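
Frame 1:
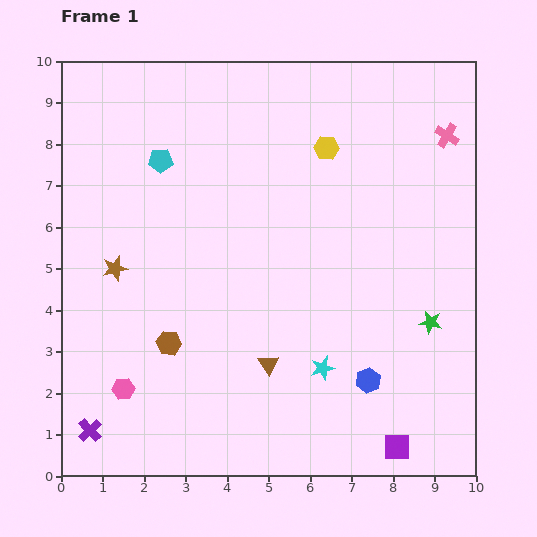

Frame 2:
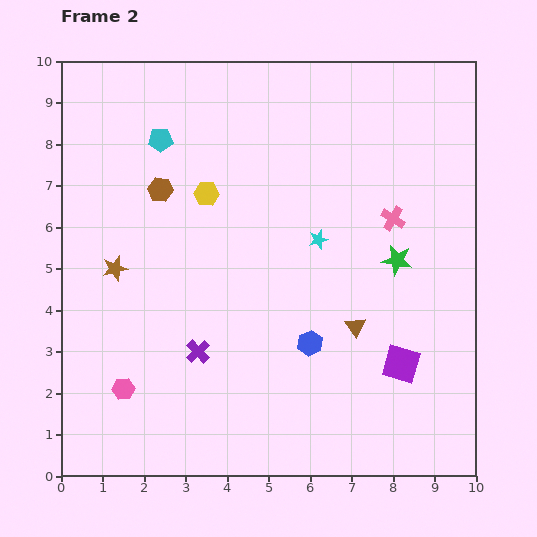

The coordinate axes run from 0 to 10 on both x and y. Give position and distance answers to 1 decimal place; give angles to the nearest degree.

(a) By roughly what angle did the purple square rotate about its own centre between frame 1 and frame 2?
16° clockwise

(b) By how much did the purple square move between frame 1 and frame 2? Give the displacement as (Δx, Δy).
(0.1, 2.0)

The purple square was at (8.1, 0.7) in frame 1 and (8.2, 2.7) in frame 2.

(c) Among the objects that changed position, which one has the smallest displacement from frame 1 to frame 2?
the cyan pentagon

(moved 0.5)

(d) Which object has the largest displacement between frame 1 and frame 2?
the brown hexagon

(moved 3.7; next 3.2)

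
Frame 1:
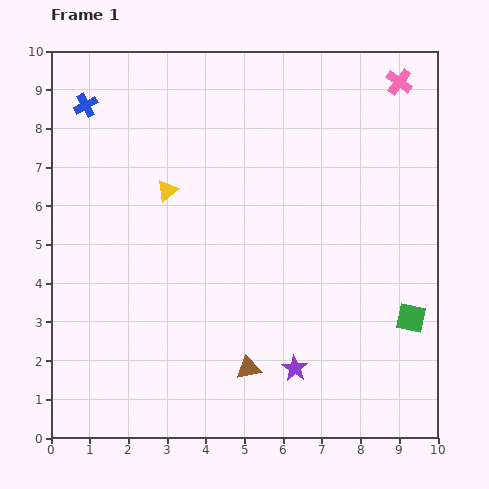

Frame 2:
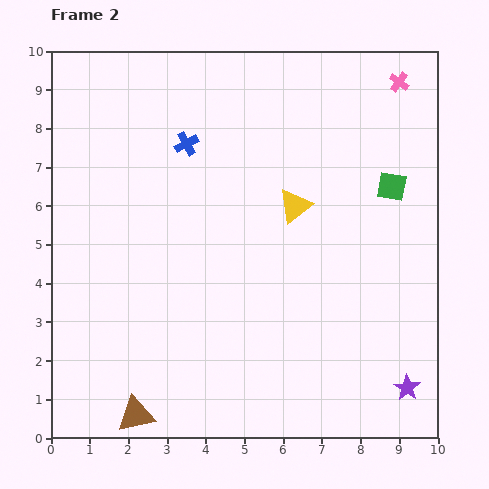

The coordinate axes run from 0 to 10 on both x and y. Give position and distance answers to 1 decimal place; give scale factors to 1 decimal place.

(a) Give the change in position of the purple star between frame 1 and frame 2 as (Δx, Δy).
(2.9, -0.5)

The purple star was at (6.3, 1.8) in frame 1 and (9.2, 1.3) in frame 2.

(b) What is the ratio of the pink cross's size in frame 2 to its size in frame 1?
0.8×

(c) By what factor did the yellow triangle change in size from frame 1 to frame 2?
1.6×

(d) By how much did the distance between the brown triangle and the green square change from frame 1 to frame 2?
+4.5

Distance in frame 1: 4.4. Distance in frame 2: 8.9.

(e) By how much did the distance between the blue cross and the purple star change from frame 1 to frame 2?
-0.2

Distance in frame 1: 8.7. Distance in frame 2: 8.5.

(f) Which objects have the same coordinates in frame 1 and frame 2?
the pink cross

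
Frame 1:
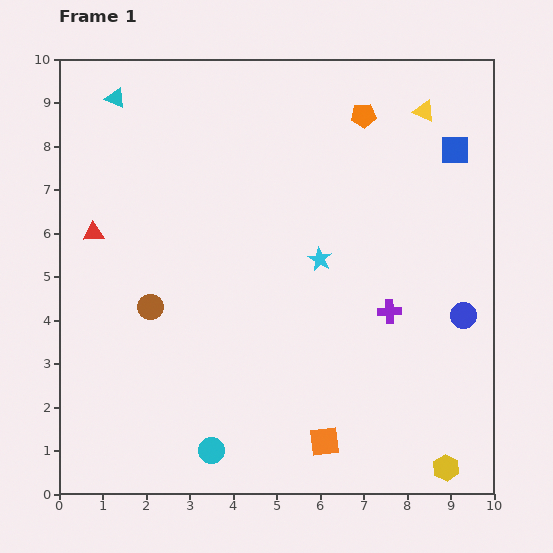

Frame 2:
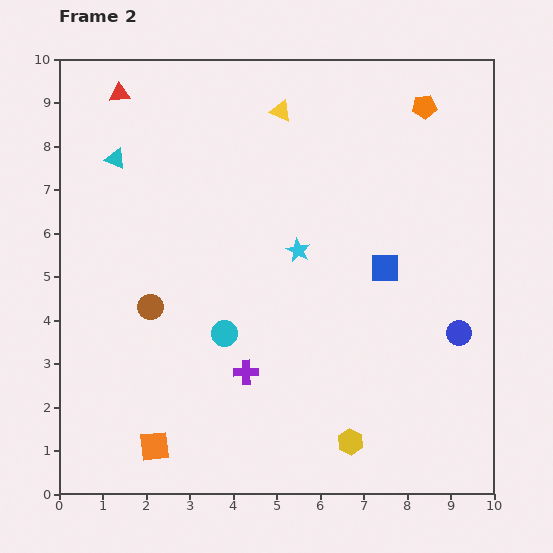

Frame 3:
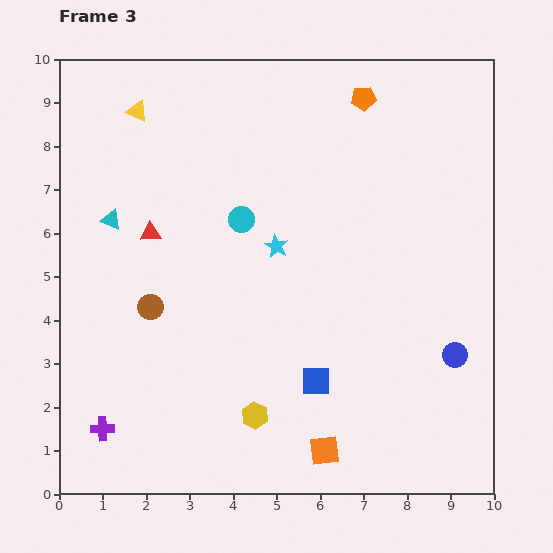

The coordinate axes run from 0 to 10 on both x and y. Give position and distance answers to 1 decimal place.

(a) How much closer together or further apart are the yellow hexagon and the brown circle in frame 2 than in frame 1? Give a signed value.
-2.2

Distance in frame 1: 7.7. Distance in frame 2: 5.5.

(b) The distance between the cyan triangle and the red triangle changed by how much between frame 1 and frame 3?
-2.2

Distance in frame 1: 3.1. Distance in frame 3: 0.9.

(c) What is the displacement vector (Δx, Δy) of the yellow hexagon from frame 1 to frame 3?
(-4.4, 1.2)

The yellow hexagon was at (8.9, 0.6) in frame 1 and (4.5, 1.8) in frame 3.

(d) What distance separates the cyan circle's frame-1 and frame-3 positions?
5.3

The cyan circle moved from (3.5, 1.0) to (4.2, 6.3), a distance of √(0.7² + 5.3²) ≈ 5.3.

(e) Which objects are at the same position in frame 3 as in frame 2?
the brown circle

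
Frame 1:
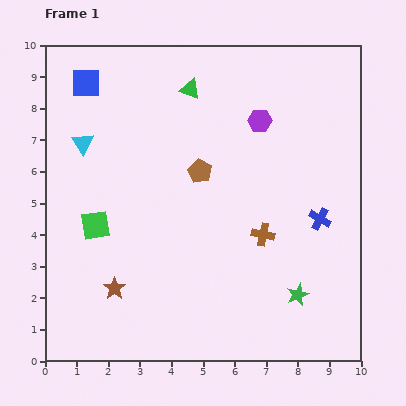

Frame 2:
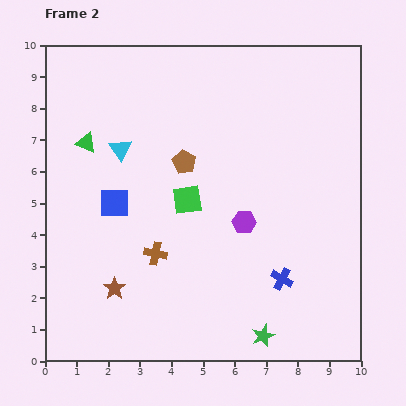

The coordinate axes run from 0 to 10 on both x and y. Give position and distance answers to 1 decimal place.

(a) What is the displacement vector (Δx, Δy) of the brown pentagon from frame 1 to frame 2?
(-0.5, 0.3)

The brown pentagon was at (4.9, 6.0) in frame 1 and (4.4, 6.3) in frame 2.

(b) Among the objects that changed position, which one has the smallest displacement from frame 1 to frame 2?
the brown pentagon

(moved 0.6)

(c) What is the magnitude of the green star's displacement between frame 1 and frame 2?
1.7

The green star moved from (8.0, 2.1) to (6.9, 0.8), a distance of √(1.1² + 1.3²) ≈ 1.7.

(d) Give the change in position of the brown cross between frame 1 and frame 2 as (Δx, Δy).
(-3.4, -0.6)

The brown cross was at (6.9, 4.0) in frame 1 and (3.5, 3.4) in frame 2.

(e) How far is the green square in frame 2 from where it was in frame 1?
3.0

The green square moved from (1.6, 4.3) to (4.5, 5.1), a distance of √(2.9² + 0.8²) ≈ 3.0.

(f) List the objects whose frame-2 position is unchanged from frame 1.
the brown star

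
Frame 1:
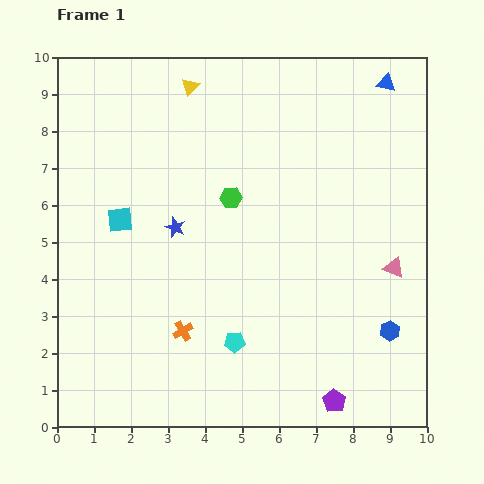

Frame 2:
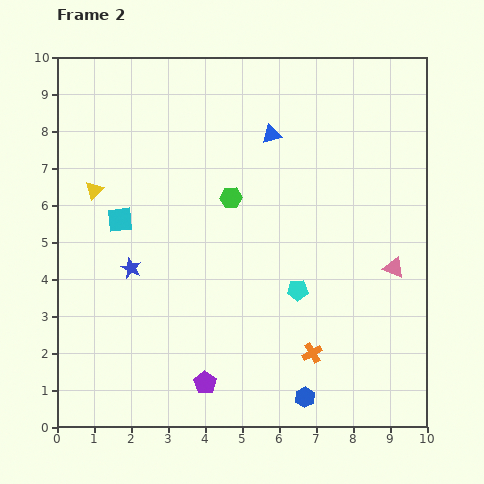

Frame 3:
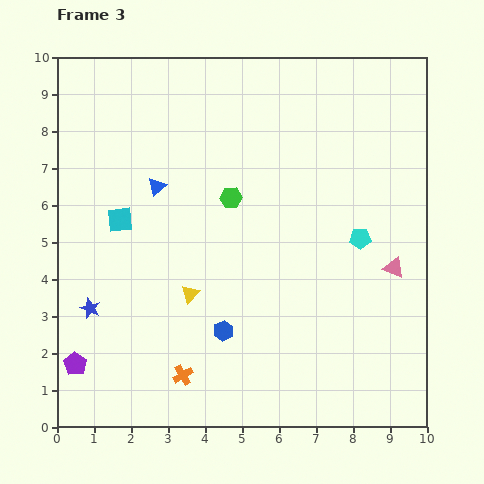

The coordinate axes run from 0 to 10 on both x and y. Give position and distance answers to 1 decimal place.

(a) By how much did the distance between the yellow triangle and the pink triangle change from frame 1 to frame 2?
+1.0

Distance in frame 1: 7.4. Distance in frame 2: 8.4.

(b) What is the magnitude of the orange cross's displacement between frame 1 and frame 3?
1.2

The orange cross moved from (3.4, 2.6) to (3.4, 1.4), a distance of √(0.0² + 1.2²) ≈ 1.2.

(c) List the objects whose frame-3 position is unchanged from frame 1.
the green hexagon, the pink triangle, the cyan square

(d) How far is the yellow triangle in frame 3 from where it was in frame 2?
3.8

The yellow triangle moved from (1.0, 6.4) to (3.6, 3.6), a distance of √(2.6² + 2.8²) ≈ 3.8.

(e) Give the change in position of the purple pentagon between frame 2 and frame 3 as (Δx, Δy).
(-3.5, 0.5)

The purple pentagon was at (4.0, 1.2) in frame 2 and (0.5, 1.7) in frame 3.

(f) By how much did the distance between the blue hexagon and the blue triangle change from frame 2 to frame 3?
-2.9

Distance in frame 2: 7.2. Distance in frame 3: 4.3.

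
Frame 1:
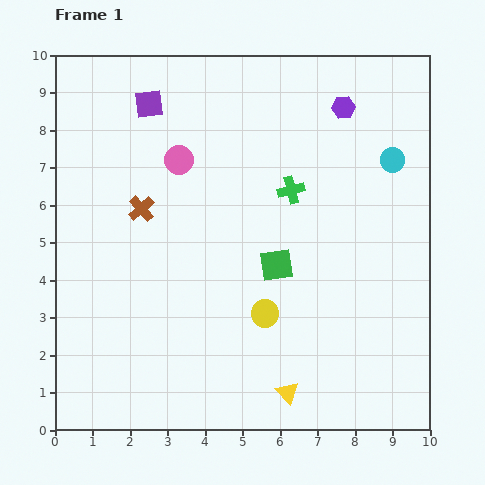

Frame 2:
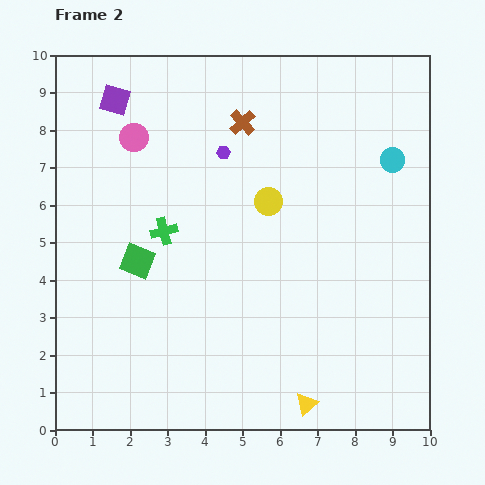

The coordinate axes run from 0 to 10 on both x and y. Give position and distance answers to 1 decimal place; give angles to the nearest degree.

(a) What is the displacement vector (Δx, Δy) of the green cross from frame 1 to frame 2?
(-3.4, -1.1)

The green cross was at (6.3, 6.4) in frame 1 and (2.9, 5.3) in frame 2.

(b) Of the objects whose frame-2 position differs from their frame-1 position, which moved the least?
the yellow triangle

(moved 0.6)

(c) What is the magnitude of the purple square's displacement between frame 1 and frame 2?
0.9

The purple square moved from (2.5, 8.7) to (1.6, 8.8), a distance of √(0.9² + 0.1²) ≈ 0.9.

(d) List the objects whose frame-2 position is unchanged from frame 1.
the cyan circle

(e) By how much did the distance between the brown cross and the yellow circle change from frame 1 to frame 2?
-2.1

Distance in frame 1: 4.3. Distance in frame 2: 2.2.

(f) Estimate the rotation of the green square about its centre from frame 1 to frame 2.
31° clockwise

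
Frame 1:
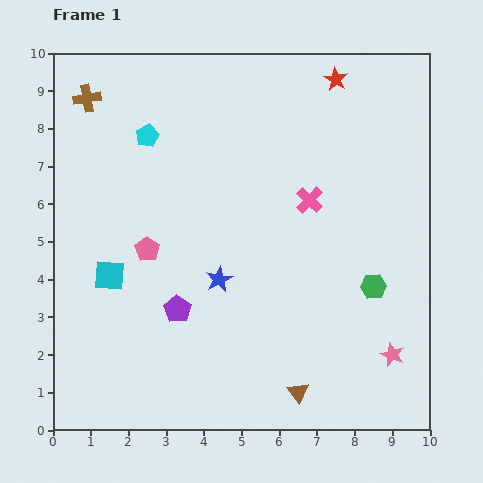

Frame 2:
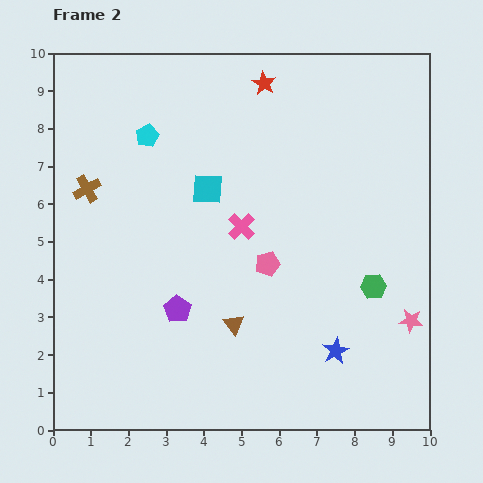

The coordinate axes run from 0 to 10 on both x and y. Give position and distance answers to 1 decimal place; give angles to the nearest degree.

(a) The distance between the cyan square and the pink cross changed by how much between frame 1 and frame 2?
-4.4

Distance in frame 1: 5.7. Distance in frame 2: 1.3.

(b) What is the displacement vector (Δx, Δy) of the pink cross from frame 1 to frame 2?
(-1.8, -0.7)

The pink cross was at (6.8, 6.1) in frame 1 and (5.0, 5.4) in frame 2.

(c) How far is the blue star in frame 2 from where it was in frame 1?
3.6

The blue star moved from (4.4, 4.0) to (7.5, 2.1), a distance of √(3.1² + 1.9²) ≈ 3.6.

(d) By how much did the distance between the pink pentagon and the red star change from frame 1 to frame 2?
-1.9

Distance in frame 1: 6.7. Distance in frame 2: 4.8.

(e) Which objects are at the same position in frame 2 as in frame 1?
the purple pentagon, the cyan pentagon, the green hexagon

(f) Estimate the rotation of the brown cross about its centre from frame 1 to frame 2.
20° counter-clockwise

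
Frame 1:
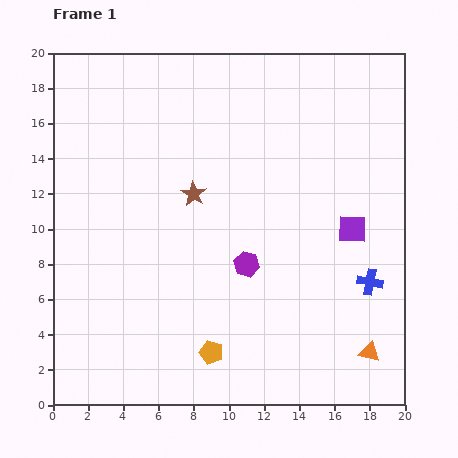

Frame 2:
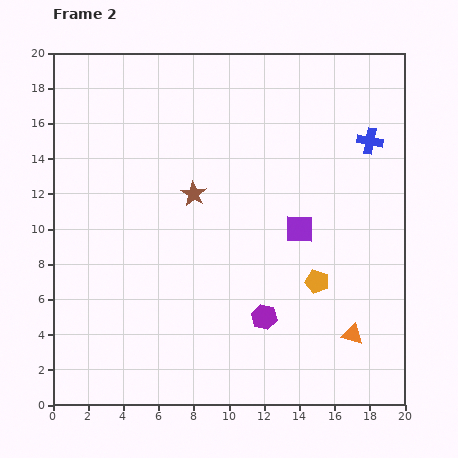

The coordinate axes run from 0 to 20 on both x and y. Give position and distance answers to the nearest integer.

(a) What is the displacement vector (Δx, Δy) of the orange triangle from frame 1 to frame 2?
(-1, 1)

The orange triangle was at (18, 3) in frame 1 and (17, 4) in frame 2.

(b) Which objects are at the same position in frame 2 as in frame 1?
the brown star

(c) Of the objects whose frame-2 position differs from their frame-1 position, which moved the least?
the orange triangle

(moved 1)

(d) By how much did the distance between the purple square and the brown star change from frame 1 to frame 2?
-3

Distance in frame 1: 9. Distance in frame 2: 6.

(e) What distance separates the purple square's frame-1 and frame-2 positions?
3

The purple square moved from (17, 10) to (14, 10), a distance of √(3² + 0²) ≈ 3.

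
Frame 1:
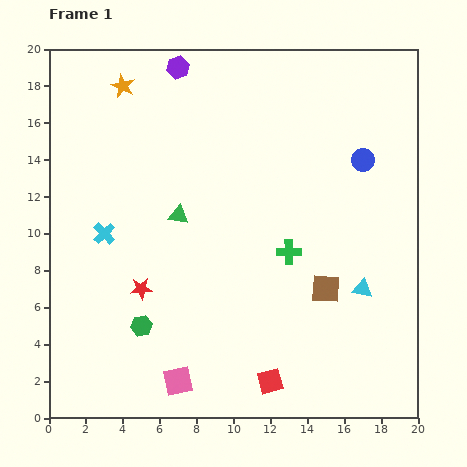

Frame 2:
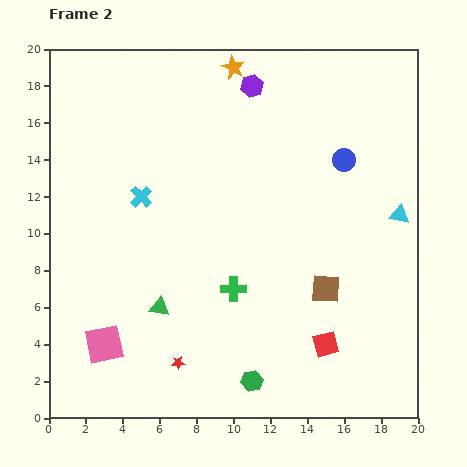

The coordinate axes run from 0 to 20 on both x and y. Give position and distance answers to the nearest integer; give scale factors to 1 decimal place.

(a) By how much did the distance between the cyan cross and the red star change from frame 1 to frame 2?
+5

Distance in frame 1: 4. Distance in frame 2: 9.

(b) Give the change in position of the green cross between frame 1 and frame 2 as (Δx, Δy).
(-3, -2)

The green cross was at (13, 9) in frame 1 and (10, 7) in frame 2.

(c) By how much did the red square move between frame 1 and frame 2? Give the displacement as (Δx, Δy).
(3, 2)

The red square was at (12, 2) in frame 1 and (15, 4) in frame 2.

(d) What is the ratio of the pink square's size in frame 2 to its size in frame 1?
1.3×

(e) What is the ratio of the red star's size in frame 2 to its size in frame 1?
0.6×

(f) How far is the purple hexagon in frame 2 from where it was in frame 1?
4

The purple hexagon moved from (7, 19) to (11, 18), a distance of √(4² + 1²) ≈ 4.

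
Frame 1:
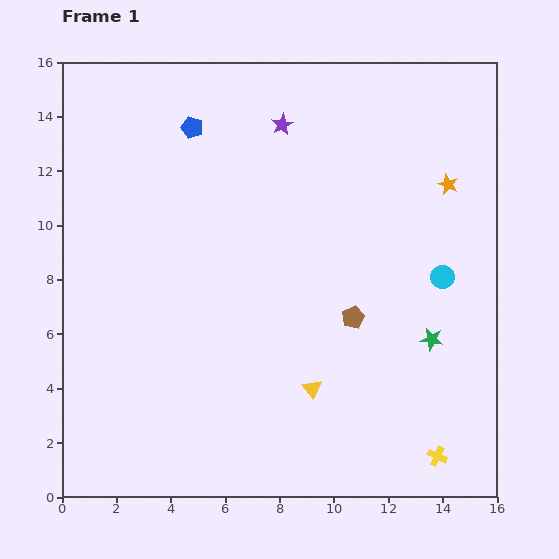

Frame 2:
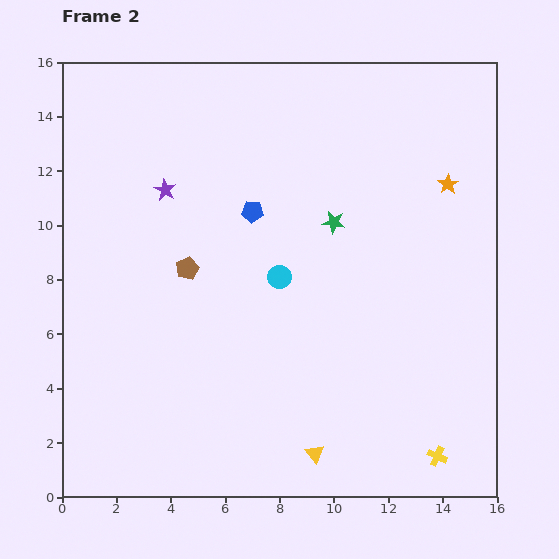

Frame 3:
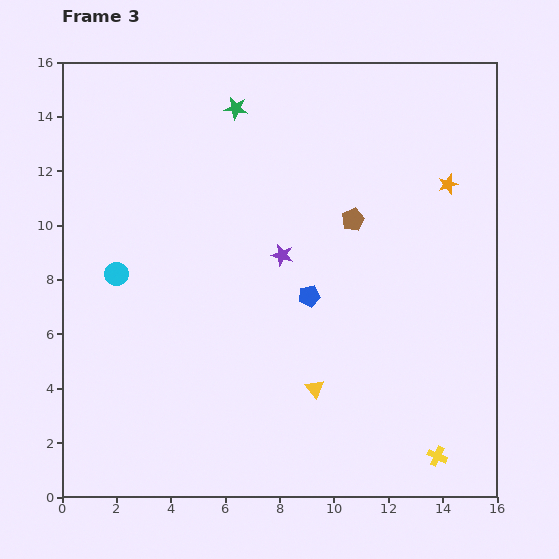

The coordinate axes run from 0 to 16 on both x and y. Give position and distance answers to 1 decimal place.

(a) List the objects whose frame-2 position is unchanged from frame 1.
the orange star, the yellow cross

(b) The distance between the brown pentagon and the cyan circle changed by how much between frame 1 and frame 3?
+5.3

Distance in frame 1: 3.6. Distance in frame 3: 8.9.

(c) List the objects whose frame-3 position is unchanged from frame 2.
the orange star, the yellow cross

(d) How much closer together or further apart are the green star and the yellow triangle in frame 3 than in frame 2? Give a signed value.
+2.2

Distance in frame 2: 8.5. Distance in frame 3: 10.7.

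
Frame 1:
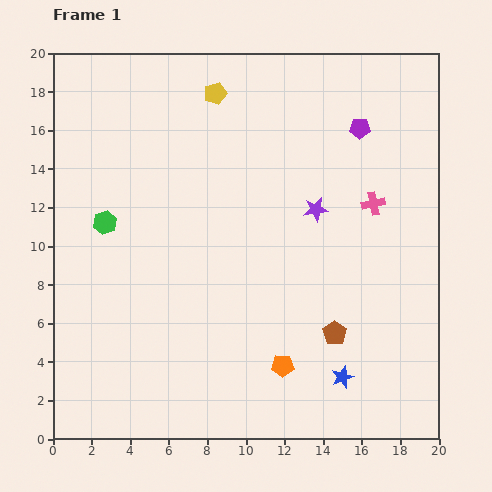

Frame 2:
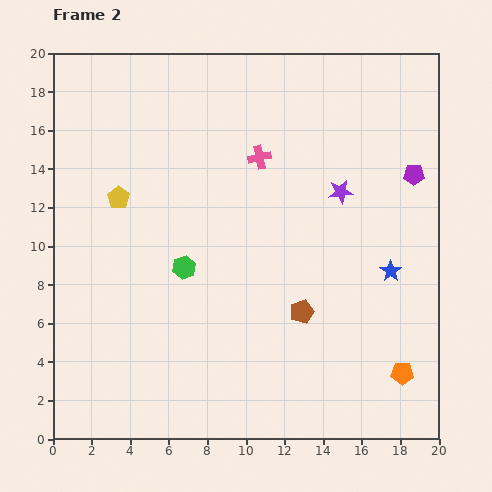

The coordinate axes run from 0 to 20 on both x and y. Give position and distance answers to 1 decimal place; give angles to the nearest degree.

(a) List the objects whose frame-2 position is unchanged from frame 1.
none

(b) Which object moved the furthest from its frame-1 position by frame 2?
the yellow pentagon

(moved 7.4; next 6.4)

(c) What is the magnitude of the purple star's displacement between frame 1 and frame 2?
1.6

The purple star moved from (13.6, 11.9) to (14.9, 12.8), a distance of √(1.3² + 0.9²) ≈ 1.6.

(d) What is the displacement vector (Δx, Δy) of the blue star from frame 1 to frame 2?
(2.5, 5.5)

The blue star was at (15.0, 3.2) in frame 1 and (17.5, 8.7) in frame 2.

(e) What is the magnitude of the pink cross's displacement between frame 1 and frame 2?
6.4

The pink cross moved from (16.6, 12.2) to (10.7, 14.6), a distance of √(5.9² + 2.4²) ≈ 6.4.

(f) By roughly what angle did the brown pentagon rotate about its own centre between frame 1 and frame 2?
17° clockwise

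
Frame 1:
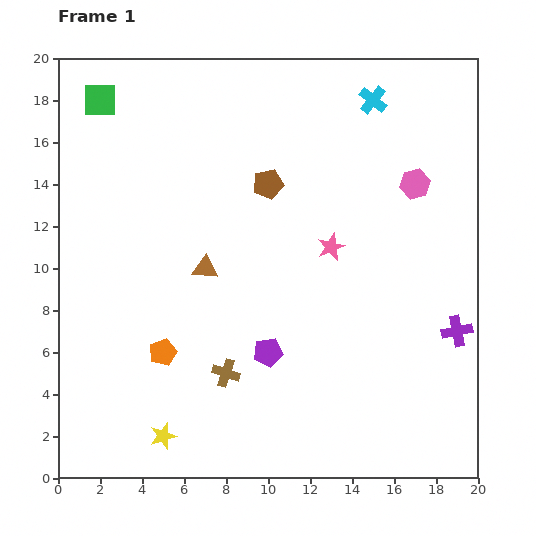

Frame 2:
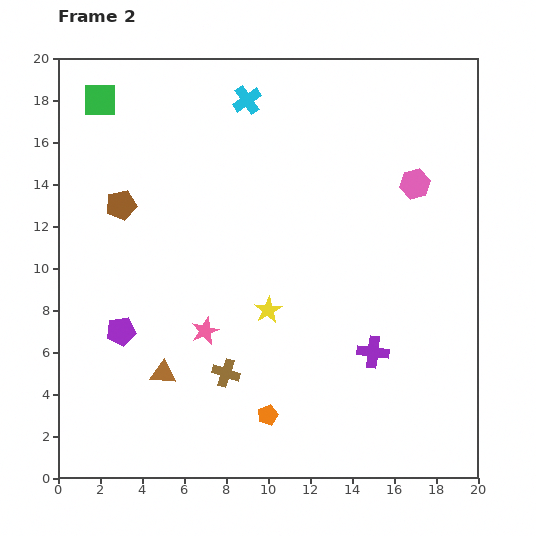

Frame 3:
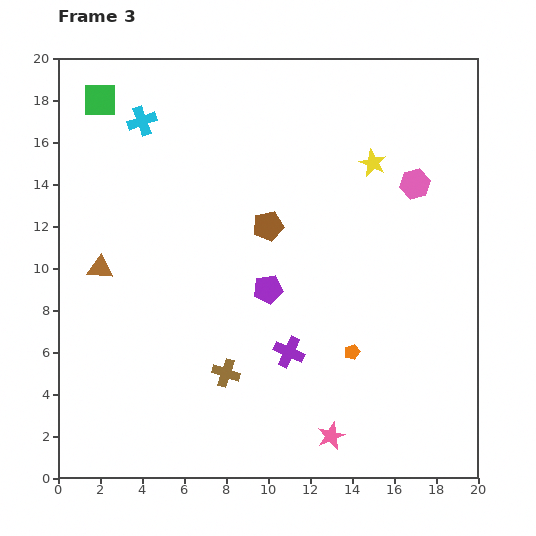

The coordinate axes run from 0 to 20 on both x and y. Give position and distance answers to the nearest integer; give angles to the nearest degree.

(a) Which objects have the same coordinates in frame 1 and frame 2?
the brown cross, the green square, the pink hexagon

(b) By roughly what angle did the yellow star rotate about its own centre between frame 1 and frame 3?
30° counter-clockwise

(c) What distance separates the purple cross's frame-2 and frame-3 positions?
4

The purple cross moved from (15, 6) to (11, 6), a distance of √(4² + 0²) ≈ 4.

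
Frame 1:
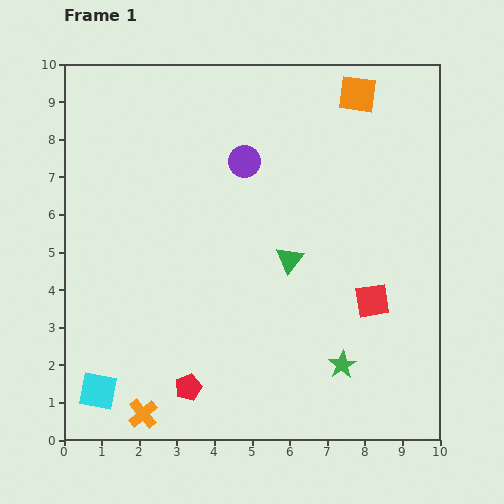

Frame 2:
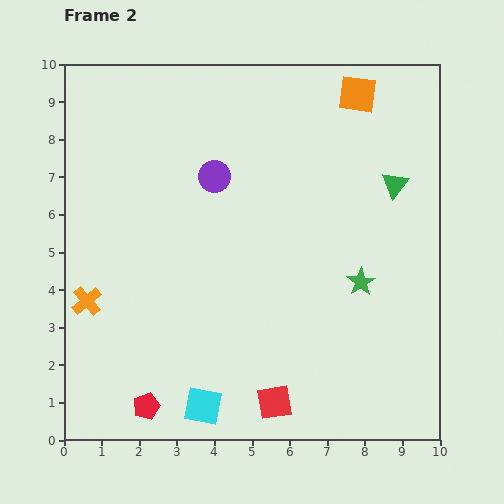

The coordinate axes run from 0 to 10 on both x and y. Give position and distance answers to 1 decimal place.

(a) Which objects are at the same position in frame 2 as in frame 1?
the orange square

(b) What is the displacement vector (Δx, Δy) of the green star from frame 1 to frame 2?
(0.5, 2.2)

The green star was at (7.4, 2.0) in frame 1 and (7.9, 4.2) in frame 2.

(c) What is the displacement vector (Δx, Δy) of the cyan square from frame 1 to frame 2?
(2.8, -0.4)

The cyan square was at (0.9, 1.3) in frame 1 and (3.7, 0.9) in frame 2.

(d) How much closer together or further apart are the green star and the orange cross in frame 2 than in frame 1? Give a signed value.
+1.8

Distance in frame 1: 5.5. Distance in frame 2: 7.3.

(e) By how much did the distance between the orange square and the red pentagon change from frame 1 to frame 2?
+1.0

Distance in frame 1: 9.0. Distance in frame 2: 10.0.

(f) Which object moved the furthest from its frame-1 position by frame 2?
the red square

(moved 3.7; next 3.4)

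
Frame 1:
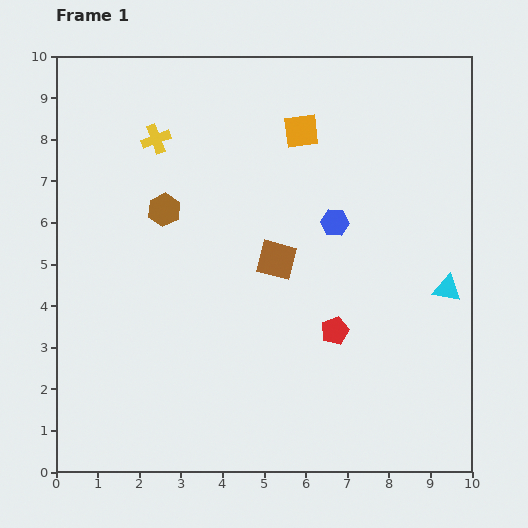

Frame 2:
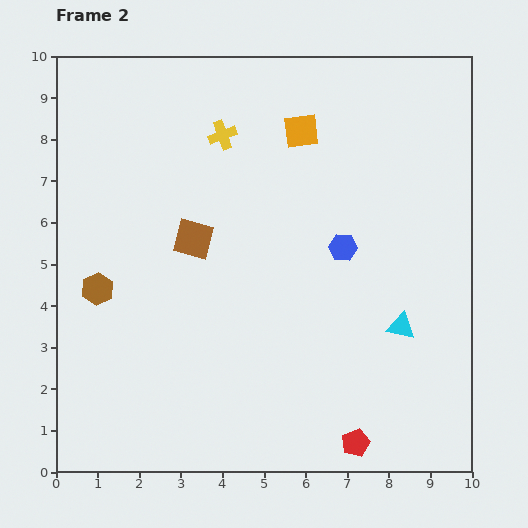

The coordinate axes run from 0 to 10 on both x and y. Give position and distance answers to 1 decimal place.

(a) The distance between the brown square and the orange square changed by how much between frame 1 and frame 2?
+0.5

Distance in frame 1: 3.2. Distance in frame 2: 3.7.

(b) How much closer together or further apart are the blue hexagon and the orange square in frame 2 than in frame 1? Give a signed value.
+0.7

Distance in frame 1: 2.3. Distance in frame 2: 3.0.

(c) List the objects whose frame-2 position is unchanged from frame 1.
the orange square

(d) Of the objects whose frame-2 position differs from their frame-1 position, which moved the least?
the blue hexagon

(moved 0.6)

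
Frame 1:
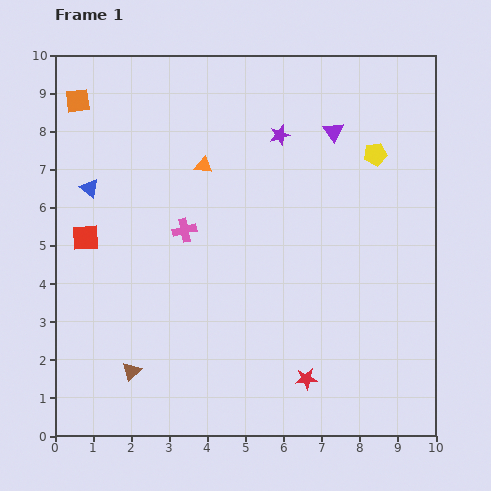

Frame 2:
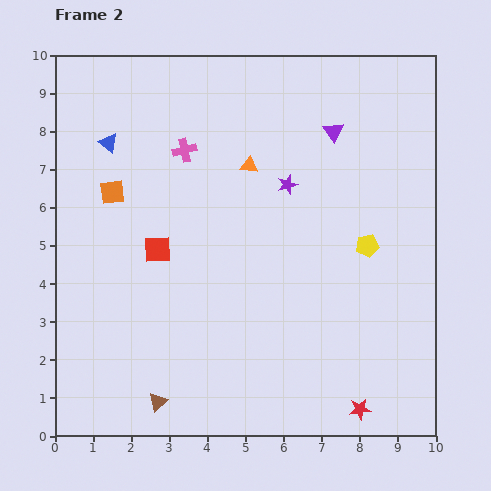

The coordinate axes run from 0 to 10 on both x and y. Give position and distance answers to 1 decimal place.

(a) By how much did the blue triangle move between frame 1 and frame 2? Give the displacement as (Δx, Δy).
(0.5, 1.2)

The blue triangle was at (0.9, 6.5) in frame 1 and (1.4, 7.7) in frame 2.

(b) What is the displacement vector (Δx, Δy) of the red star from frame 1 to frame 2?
(1.4, -0.8)

The red star was at (6.6, 1.5) in frame 1 and (8.0, 0.7) in frame 2.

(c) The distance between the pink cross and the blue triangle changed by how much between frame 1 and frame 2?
-0.7

Distance in frame 1: 2.7. Distance in frame 2: 2.0.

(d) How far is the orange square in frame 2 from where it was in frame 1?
2.6

The orange square moved from (0.6, 8.8) to (1.5, 6.4), a distance of √(0.9² + 2.4²) ≈ 2.6.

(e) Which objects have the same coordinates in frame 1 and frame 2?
the purple triangle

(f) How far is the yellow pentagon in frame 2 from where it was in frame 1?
2.4

The yellow pentagon moved from (8.4, 7.4) to (8.2, 5.0), a distance of √(0.2² + 2.4²) ≈ 2.4.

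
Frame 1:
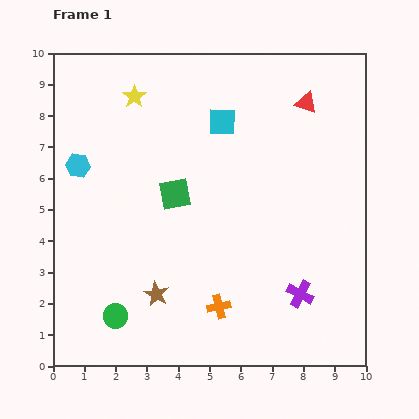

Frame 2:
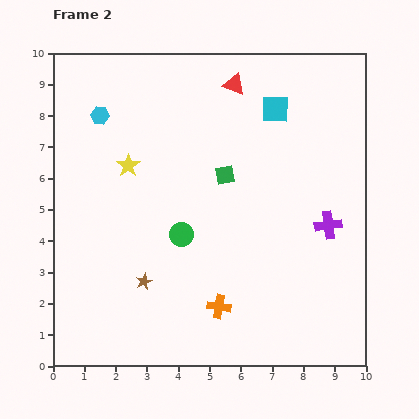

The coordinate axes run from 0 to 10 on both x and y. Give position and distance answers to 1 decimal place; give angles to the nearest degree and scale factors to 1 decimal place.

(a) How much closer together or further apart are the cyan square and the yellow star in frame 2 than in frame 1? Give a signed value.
+2.1

Distance in frame 1: 2.9. Distance in frame 2: 5.0.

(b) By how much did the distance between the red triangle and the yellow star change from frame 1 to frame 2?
-1.2

Distance in frame 1: 5.5. Distance in frame 2: 4.3.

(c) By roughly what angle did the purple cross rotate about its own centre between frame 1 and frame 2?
35° counter-clockwise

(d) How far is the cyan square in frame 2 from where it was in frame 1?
1.7

The cyan square moved from (5.4, 7.8) to (7.1, 8.2), a distance of √(1.7² + 0.4²) ≈ 1.7.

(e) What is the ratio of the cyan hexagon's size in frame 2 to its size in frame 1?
0.8×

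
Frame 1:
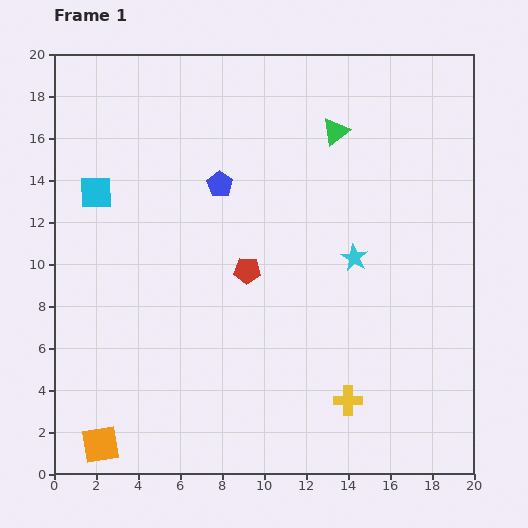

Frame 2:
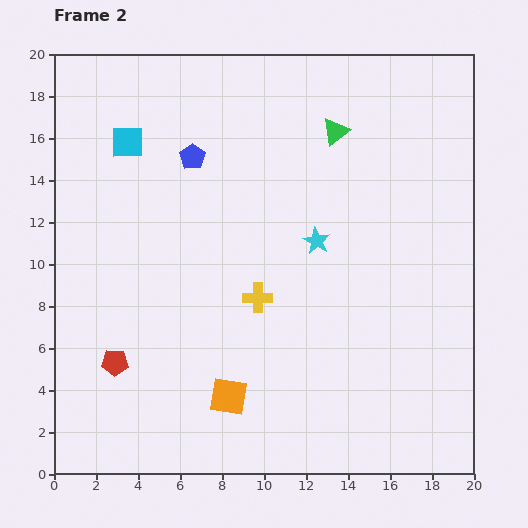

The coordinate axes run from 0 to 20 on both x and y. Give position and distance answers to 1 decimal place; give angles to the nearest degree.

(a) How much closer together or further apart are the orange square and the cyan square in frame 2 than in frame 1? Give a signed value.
+1.0

Distance in frame 1: 12.0. Distance in frame 2: 13.0.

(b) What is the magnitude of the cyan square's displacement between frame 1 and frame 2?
2.8

The cyan square moved from (2.0, 13.4) to (3.5, 15.8), a distance of √(1.5² + 2.4²) ≈ 2.8.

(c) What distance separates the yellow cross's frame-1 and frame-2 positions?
6.5

The yellow cross moved from (14.0, 3.5) to (9.7, 8.4), a distance of √(4.3² + 4.9²) ≈ 6.5.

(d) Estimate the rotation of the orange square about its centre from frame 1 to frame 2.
17° clockwise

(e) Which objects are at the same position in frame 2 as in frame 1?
the green triangle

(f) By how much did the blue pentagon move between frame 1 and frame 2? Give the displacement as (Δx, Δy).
(-1.3, 1.3)

The blue pentagon was at (7.9, 13.8) in frame 1 and (6.6, 15.1) in frame 2.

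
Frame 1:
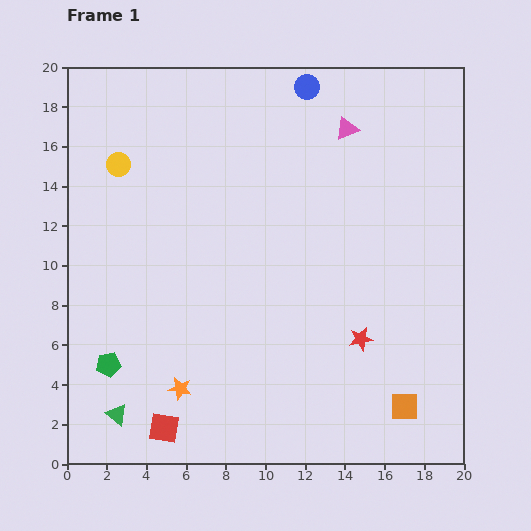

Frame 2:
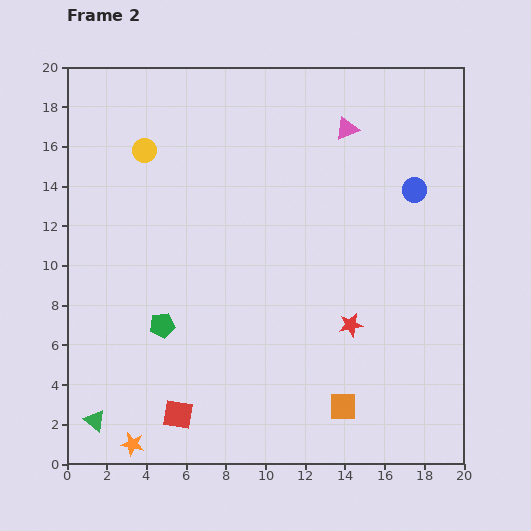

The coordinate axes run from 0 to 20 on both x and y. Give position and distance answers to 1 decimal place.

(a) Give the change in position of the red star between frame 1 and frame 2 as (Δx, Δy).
(-0.5, 0.7)

The red star was at (14.8, 6.3) in frame 1 and (14.3, 7.0) in frame 2.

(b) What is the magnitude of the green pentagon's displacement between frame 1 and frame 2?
3.4

The green pentagon moved from (2.1, 5.0) to (4.8, 7.0), a distance of √(2.7² + 2.0²) ≈ 3.4.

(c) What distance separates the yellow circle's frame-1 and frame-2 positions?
1.5

The yellow circle moved from (2.6, 15.1) to (3.9, 15.8), a distance of √(1.3² + 0.7²) ≈ 1.5.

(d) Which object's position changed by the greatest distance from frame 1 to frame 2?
the blue circle

(moved 7.5; next 3.7)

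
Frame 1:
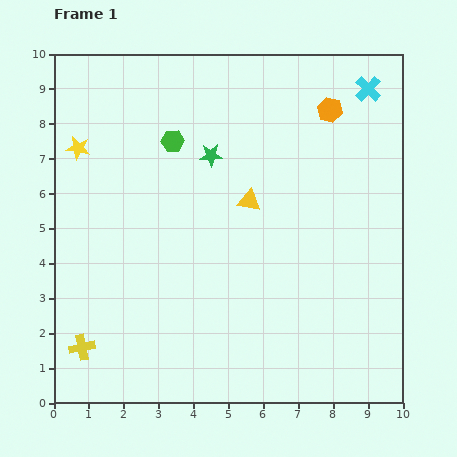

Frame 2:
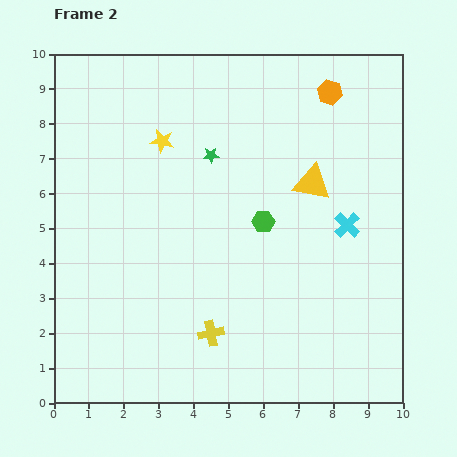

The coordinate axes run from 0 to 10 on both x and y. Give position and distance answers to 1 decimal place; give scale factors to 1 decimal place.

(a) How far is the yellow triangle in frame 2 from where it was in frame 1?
1.9

The yellow triangle moved from (5.6, 5.8) to (7.4, 6.3), a distance of √(1.8² + 0.5²) ≈ 1.9.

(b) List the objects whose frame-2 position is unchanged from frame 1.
the green star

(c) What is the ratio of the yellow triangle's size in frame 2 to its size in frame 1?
1.6×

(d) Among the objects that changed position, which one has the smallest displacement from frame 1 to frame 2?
the orange hexagon

(moved 0.5)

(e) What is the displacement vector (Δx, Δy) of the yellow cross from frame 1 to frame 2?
(3.7, 0.4)

The yellow cross was at (0.8, 1.6) in frame 1 and (4.5, 2.0) in frame 2.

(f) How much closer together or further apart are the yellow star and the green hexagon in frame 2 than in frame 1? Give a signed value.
+1.0

Distance in frame 1: 2.7. Distance in frame 2: 3.7.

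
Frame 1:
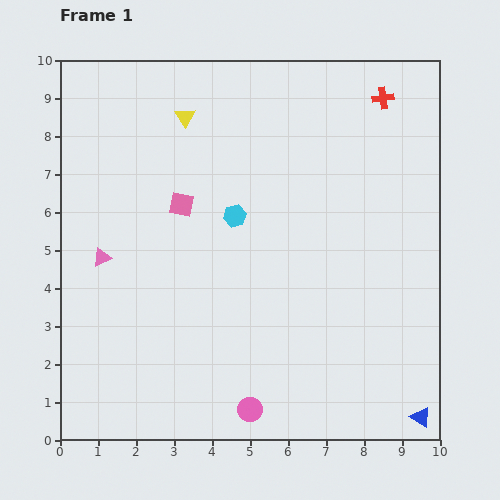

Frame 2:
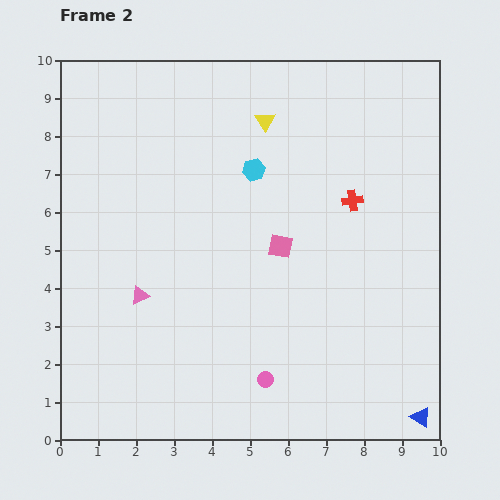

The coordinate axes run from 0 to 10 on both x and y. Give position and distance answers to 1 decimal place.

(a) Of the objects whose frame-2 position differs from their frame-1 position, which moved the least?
the pink circle

(moved 0.9)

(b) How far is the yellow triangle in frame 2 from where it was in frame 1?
2.1

The yellow triangle moved from (3.3, 8.5) to (5.4, 8.4), a distance of √(2.1² + 0.1²) ≈ 2.1.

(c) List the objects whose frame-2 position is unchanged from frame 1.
the blue triangle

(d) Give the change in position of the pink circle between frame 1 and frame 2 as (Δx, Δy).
(0.4, 0.8)

The pink circle was at (5.0, 0.8) in frame 1 and (5.4, 1.6) in frame 2.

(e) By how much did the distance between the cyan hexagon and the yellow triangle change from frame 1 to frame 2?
-1.6

Distance in frame 1: 2.9. Distance in frame 2: 1.3.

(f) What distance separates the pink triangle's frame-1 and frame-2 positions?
1.4

The pink triangle moved from (1.1, 4.8) to (2.1, 3.8), a distance of √(1.0² + 1.0²) ≈ 1.4.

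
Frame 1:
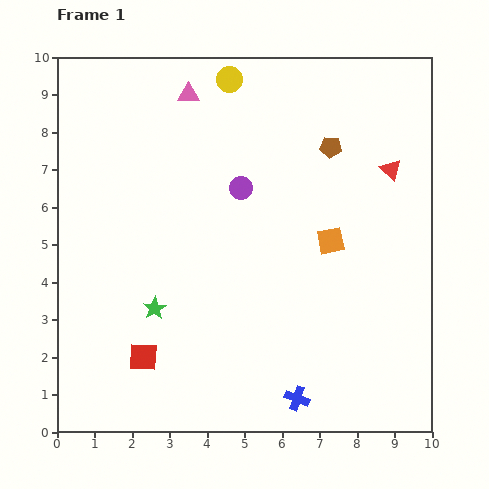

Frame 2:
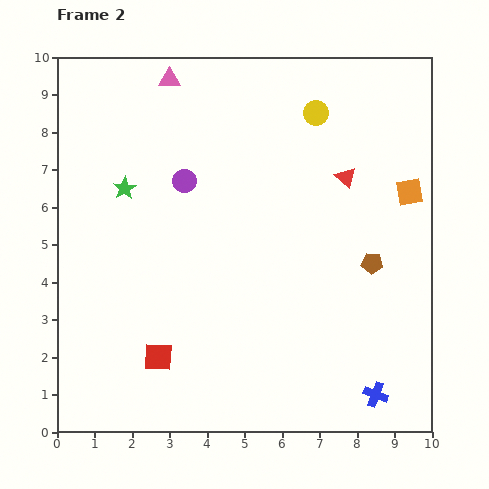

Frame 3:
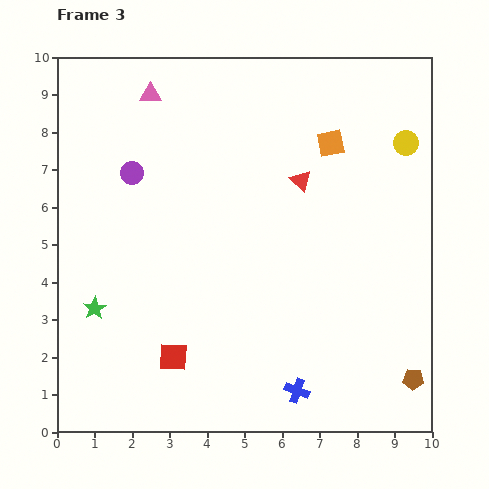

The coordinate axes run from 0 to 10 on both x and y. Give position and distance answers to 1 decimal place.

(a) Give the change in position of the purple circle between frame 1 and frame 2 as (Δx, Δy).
(-1.5, 0.2)

The purple circle was at (4.9, 6.5) in frame 1 and (3.4, 6.7) in frame 2.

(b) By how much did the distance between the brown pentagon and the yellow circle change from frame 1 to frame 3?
+3.1

Distance in frame 1: 3.2. Distance in frame 3: 6.3.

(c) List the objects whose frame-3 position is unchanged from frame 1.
none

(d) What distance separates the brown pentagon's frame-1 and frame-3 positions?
6.6

The brown pentagon moved from (7.3, 7.6) to (9.5, 1.4), a distance of √(2.2² + 6.2²) ≈ 6.6.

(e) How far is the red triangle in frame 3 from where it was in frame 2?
1.2

The red triangle moved from (7.7, 6.8) to (6.5, 6.7), a distance of √(1.2² + 0.1²) ≈ 1.2.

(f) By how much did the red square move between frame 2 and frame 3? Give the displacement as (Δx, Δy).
(0.4, 0.0)

The red square was at (2.7, 2.0) in frame 2 and (3.1, 2.0) in frame 3.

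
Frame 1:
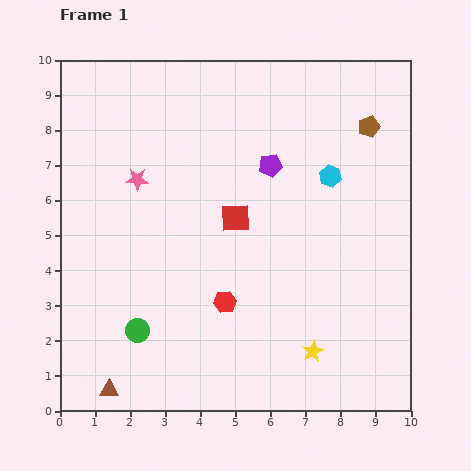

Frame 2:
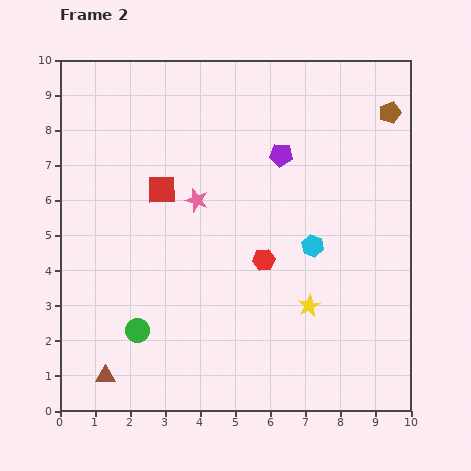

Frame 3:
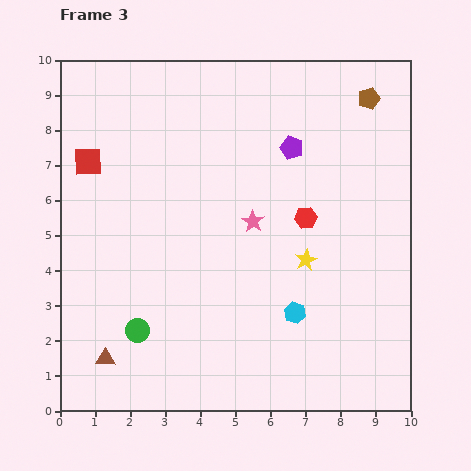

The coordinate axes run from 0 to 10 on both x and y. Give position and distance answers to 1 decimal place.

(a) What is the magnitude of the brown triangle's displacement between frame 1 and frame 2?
0.4

The brown triangle moved from (1.4, 0.6) to (1.3, 1.0), a distance of √(0.1² + 0.4²) ≈ 0.4.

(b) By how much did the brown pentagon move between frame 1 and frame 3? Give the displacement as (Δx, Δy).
(0.0, 0.8)

The brown pentagon was at (8.8, 8.1) in frame 1 and (8.8, 8.9) in frame 3.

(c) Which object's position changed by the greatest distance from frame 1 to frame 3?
the red square

(moved 4.5; next 4.0)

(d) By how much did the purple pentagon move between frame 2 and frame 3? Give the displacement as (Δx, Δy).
(0.3, 0.2)

The purple pentagon was at (6.3, 7.3) in frame 2 and (6.6, 7.5) in frame 3.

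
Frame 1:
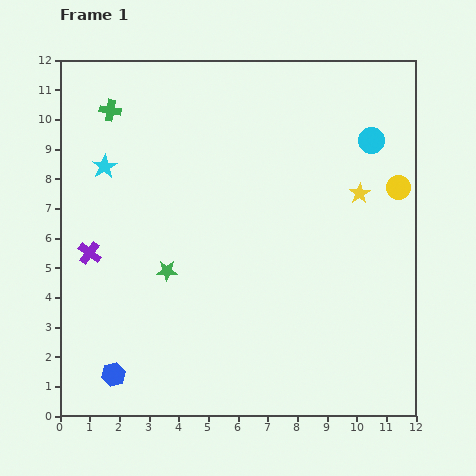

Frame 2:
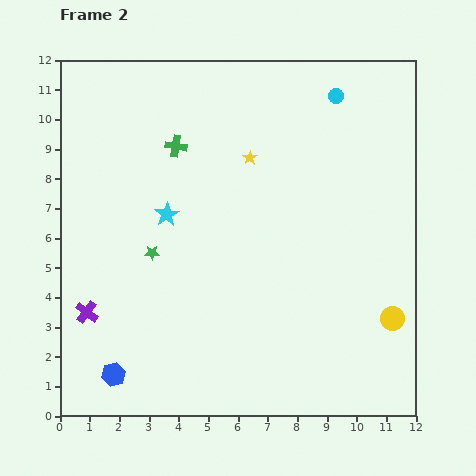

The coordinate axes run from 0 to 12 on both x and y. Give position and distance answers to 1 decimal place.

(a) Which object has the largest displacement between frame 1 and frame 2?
the yellow circle

(moved 4.4; next 3.9)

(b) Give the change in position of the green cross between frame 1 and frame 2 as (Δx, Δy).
(2.2, -1.2)

The green cross was at (1.7, 10.3) in frame 1 and (3.9, 9.1) in frame 2.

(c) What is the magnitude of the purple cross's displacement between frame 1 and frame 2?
2.0

The purple cross moved from (1.0, 5.5) to (0.9, 3.5), a distance of √(0.1² + 2.0²) ≈ 2.0.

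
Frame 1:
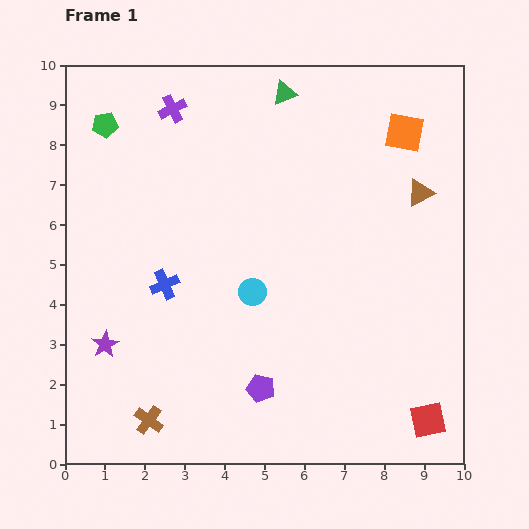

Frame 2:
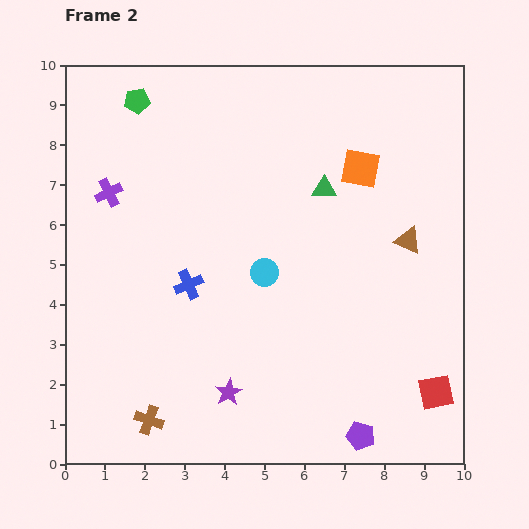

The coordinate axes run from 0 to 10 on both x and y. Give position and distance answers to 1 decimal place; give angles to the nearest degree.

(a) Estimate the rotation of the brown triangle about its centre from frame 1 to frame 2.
50° clockwise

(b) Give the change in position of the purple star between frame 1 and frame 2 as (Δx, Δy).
(3.1, -1.2)

The purple star was at (1.0, 3.0) in frame 1 and (4.1, 1.8) in frame 2.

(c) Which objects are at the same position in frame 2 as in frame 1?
the brown cross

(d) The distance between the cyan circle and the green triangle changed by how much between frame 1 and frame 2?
-2.5

Distance in frame 1: 5.1. Distance in frame 2: 2.6.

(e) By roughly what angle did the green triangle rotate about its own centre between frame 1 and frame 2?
22° clockwise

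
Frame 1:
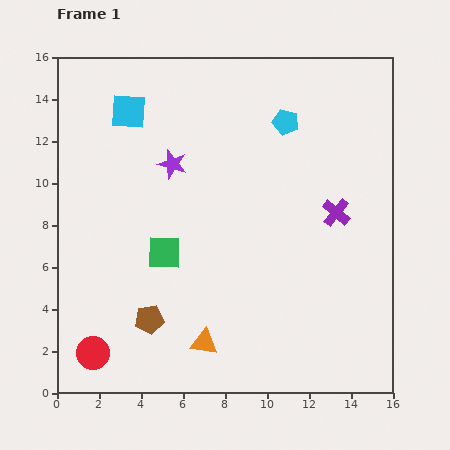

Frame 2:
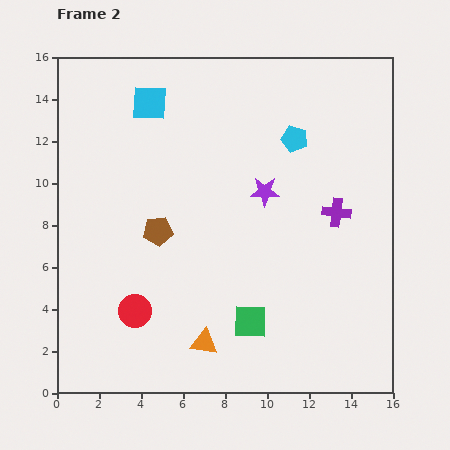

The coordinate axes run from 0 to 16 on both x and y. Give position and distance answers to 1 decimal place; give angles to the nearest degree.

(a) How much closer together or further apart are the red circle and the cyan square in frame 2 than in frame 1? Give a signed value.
-1.7

Distance in frame 1: 11.6. Distance in frame 2: 9.9.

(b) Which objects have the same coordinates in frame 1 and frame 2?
the purple cross, the orange triangle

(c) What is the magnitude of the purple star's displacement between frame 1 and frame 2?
4.6

The purple star moved from (5.5, 10.9) to (9.9, 9.6), a distance of √(4.4² + 1.3²) ≈ 4.6.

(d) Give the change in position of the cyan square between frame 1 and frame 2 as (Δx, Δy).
(1.0, 0.4)

The cyan square was at (3.4, 13.4) in frame 1 and (4.4, 13.8) in frame 2.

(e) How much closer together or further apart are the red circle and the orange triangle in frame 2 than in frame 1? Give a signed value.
-1.7

Distance in frame 1: 5.3. Distance in frame 2: 3.6.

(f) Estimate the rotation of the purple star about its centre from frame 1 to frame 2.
16° counter-clockwise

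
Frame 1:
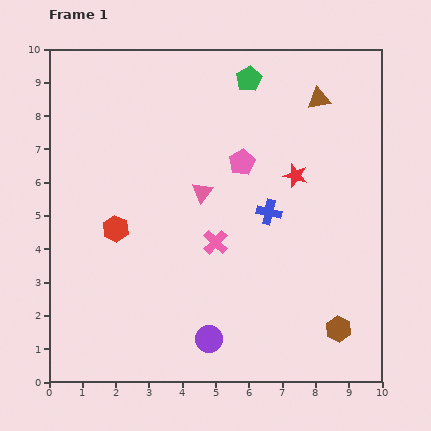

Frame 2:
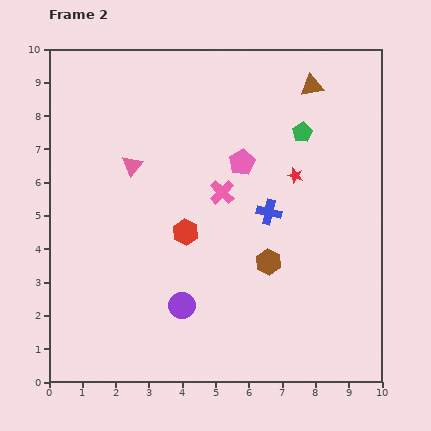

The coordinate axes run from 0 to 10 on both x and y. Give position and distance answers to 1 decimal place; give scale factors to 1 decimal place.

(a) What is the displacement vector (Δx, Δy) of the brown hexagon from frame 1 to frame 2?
(-2.1, 2.0)

The brown hexagon was at (8.7, 1.6) in frame 1 and (6.6, 3.6) in frame 2.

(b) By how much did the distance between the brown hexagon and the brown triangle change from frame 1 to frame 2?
-1.4

Distance in frame 1: 6.9. Distance in frame 2: 5.5.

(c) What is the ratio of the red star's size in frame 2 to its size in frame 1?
0.6×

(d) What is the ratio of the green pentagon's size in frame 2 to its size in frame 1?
0.8×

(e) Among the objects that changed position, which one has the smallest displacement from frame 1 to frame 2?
the brown triangle

(moved 0.4)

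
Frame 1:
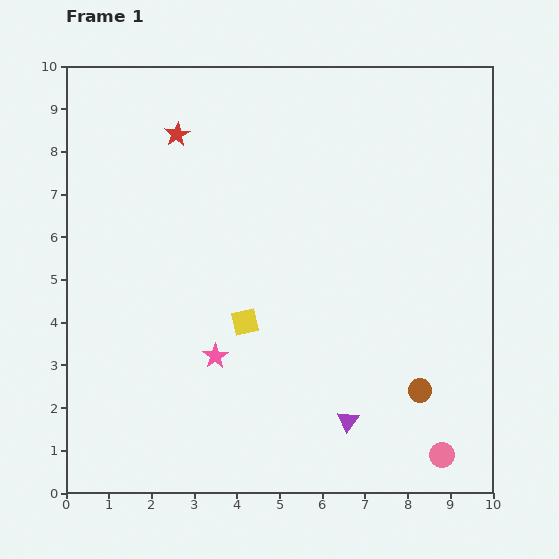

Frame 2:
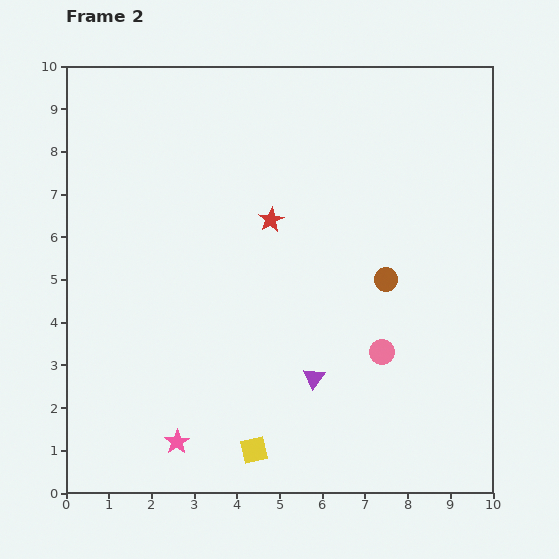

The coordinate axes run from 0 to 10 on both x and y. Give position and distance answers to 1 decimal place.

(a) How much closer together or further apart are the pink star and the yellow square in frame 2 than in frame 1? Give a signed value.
+0.7

Distance in frame 1: 1.1. Distance in frame 2: 1.8.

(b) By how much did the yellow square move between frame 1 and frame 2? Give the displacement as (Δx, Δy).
(0.2, -3.0)

The yellow square was at (4.2, 4.0) in frame 1 and (4.4, 1.0) in frame 2.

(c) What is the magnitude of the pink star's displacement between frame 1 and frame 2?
2.2

The pink star moved from (3.5, 3.2) to (2.6, 1.2), a distance of √(0.9² + 2.0²) ≈ 2.2.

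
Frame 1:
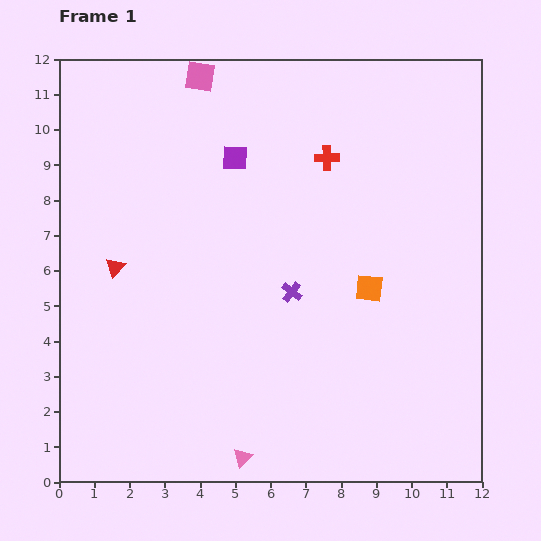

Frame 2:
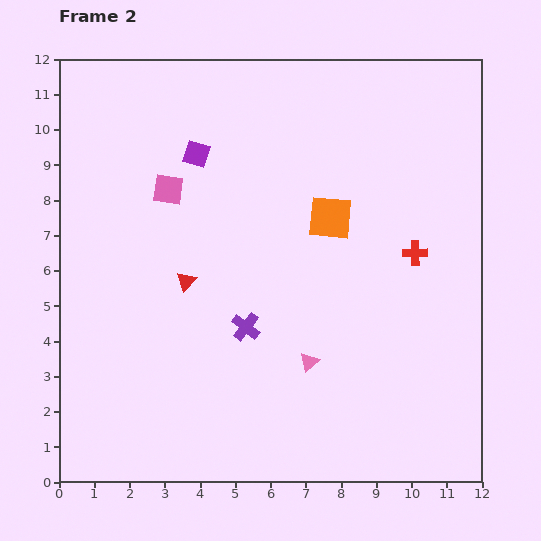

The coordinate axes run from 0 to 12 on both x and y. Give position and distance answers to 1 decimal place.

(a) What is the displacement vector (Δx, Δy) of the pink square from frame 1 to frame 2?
(-0.9, -3.2)

The pink square was at (4.0, 11.5) in frame 1 and (3.1, 8.3) in frame 2.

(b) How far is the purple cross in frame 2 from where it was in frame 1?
1.6

The purple cross moved from (6.6, 5.4) to (5.3, 4.4), a distance of √(1.3² + 1.0²) ≈ 1.6.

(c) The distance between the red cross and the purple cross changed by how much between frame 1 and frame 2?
+1.3

Distance in frame 1: 3.9. Distance in frame 2: 5.2.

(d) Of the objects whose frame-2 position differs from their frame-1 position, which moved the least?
the purple square

(moved 1.1)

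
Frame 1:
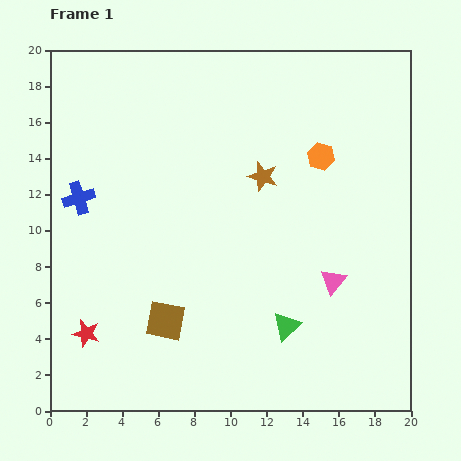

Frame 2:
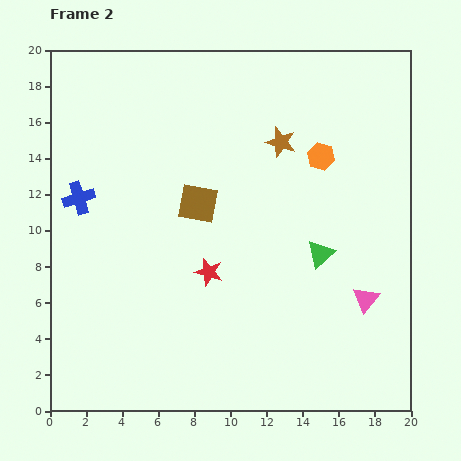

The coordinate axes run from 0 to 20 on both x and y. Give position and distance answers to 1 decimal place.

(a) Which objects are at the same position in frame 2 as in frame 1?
the orange hexagon, the blue cross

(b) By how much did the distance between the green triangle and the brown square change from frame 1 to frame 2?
+0.7

Distance in frame 1: 6.7. Distance in frame 2: 7.4.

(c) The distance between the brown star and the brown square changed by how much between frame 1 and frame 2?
-4.0

Distance in frame 1: 9.7. Distance in frame 2: 5.7.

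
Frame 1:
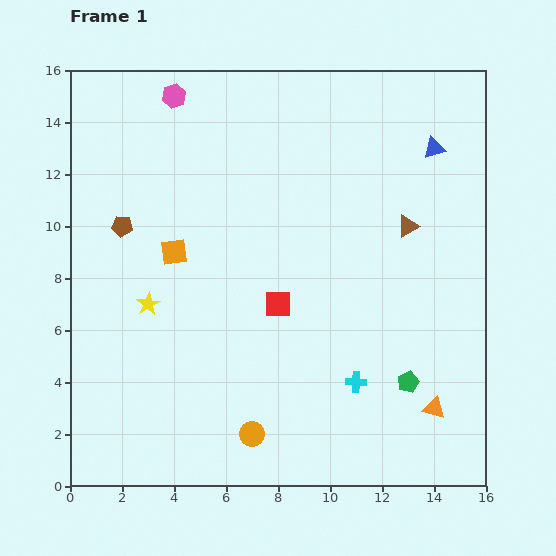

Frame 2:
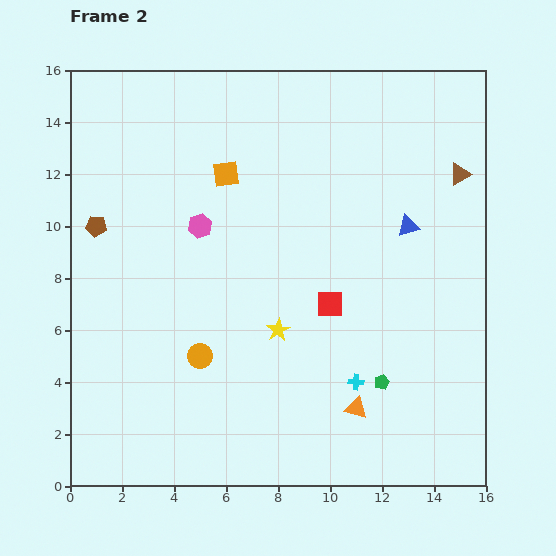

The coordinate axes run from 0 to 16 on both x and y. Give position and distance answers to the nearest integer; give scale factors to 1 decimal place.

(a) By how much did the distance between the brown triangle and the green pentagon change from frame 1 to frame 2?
+3

Distance in frame 1: 6. Distance in frame 2: 9.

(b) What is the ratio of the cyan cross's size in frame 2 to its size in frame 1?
0.8×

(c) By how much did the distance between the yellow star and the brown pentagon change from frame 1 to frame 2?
+5

Distance in frame 1: 3. Distance in frame 2: 8.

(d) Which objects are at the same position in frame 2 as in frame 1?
the cyan cross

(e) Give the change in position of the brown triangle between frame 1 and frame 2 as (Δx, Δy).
(2, 2)

The brown triangle was at (13, 10) in frame 1 and (15, 12) in frame 2.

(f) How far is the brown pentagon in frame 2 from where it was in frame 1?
1

The brown pentagon moved from (2, 10) to (1, 10), a distance of √(1² + 0²) ≈ 1.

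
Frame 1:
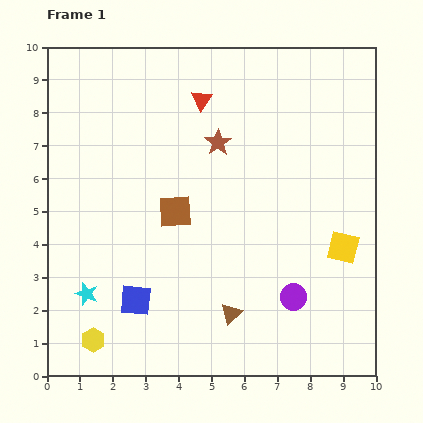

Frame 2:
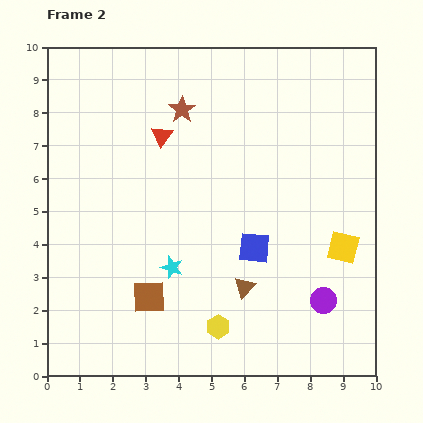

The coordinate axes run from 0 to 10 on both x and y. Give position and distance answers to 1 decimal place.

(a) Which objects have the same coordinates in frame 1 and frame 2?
the yellow square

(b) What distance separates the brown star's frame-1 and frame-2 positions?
1.5

The brown star moved from (5.2, 7.1) to (4.1, 8.1), a distance of √(1.1² + 1.0²) ≈ 1.5.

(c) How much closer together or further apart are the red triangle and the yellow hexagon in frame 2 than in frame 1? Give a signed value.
-2.0

Distance in frame 1: 8.0. Distance in frame 2: 6.0.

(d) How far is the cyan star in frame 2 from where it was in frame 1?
2.7

The cyan star moved from (1.2, 2.5) to (3.8, 3.3), a distance of √(2.6² + 0.8²) ≈ 2.7.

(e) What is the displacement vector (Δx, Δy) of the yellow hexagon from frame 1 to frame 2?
(3.8, 0.4)

The yellow hexagon was at (1.4, 1.1) in frame 1 and (5.2, 1.5) in frame 2.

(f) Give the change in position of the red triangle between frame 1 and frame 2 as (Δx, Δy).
(-1.2, -1.1)

The red triangle was at (4.7, 8.4) in frame 1 and (3.5, 7.3) in frame 2.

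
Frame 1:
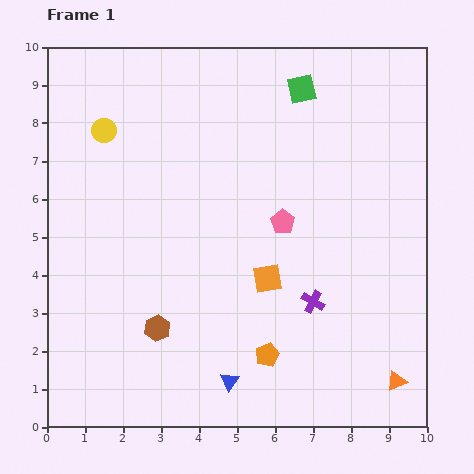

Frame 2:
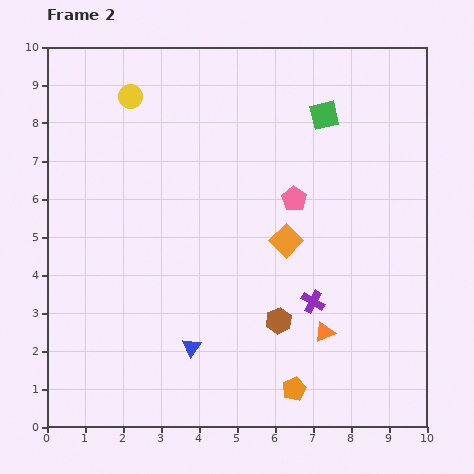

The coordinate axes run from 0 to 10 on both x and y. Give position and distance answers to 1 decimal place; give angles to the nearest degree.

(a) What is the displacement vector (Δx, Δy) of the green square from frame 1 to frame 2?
(0.6, -0.7)

The green square was at (6.7, 8.9) in frame 1 and (7.3, 8.2) in frame 2.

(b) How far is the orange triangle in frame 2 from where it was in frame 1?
2.3

The orange triangle moved from (9.2, 1.2) to (7.3, 2.5), a distance of √(1.9² + 1.3²) ≈ 2.3.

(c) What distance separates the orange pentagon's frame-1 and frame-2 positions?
1.1

The orange pentagon moved from (5.8, 1.9) to (6.5, 1.0), a distance of √(0.7² + 0.9²) ≈ 1.1.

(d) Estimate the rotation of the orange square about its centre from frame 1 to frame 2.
36° counter-clockwise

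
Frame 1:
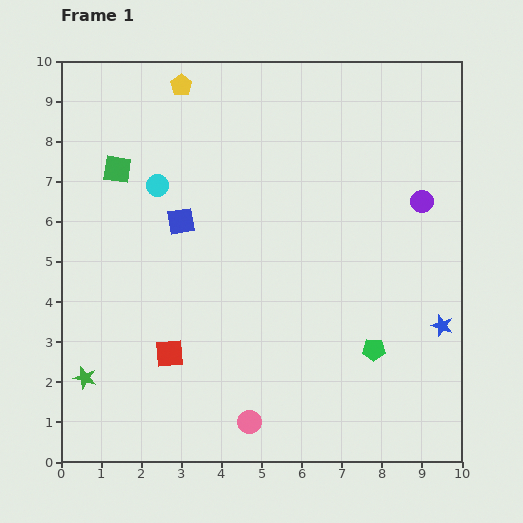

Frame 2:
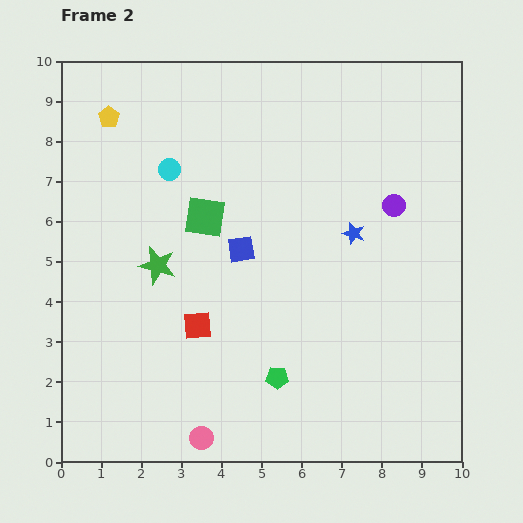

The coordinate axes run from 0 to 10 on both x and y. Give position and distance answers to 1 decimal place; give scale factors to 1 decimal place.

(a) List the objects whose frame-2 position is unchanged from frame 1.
none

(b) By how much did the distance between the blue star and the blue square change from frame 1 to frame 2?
-4.2

Distance in frame 1: 7.0. Distance in frame 2: 2.8.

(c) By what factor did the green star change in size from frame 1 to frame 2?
1.7×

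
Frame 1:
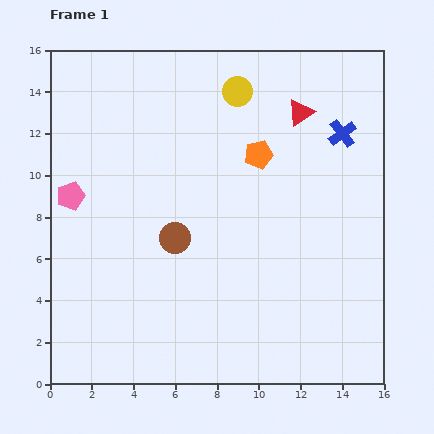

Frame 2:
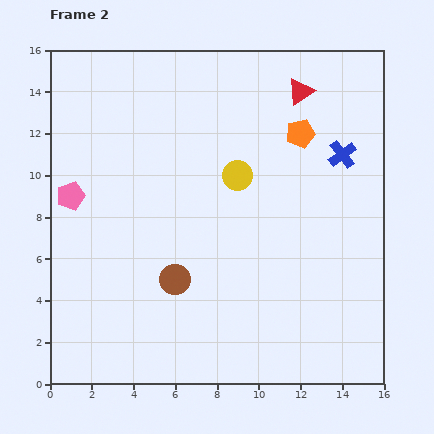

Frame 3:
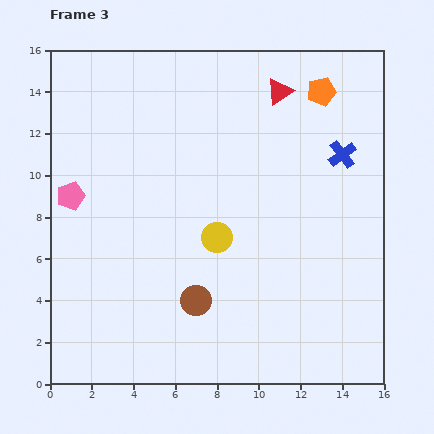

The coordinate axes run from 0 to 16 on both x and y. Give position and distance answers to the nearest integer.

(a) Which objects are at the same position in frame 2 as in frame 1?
the pink pentagon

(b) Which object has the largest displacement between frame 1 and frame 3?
the yellow circle

(moved 7; next 4)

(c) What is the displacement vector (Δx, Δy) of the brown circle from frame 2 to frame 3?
(1, -1)

The brown circle was at (6, 5) in frame 2 and (7, 4) in frame 3.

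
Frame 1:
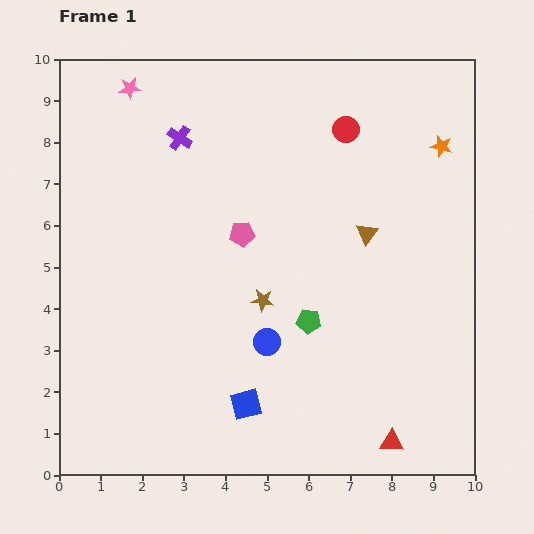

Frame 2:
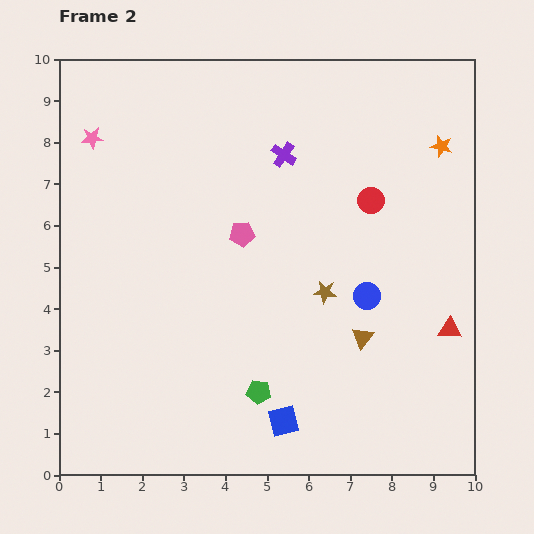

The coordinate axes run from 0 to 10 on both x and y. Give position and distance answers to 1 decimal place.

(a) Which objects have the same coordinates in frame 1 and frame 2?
the orange star, the pink pentagon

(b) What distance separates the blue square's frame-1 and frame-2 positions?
1.0

The blue square moved from (4.5, 1.7) to (5.4, 1.3), a distance of √(0.9² + 0.4²) ≈ 1.0.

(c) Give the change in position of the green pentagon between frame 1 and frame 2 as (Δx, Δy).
(-1.2, -1.7)

The green pentagon was at (6.0, 3.7) in frame 1 and (4.8, 2.0) in frame 2.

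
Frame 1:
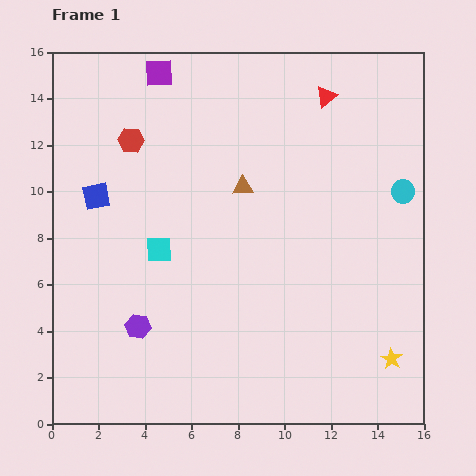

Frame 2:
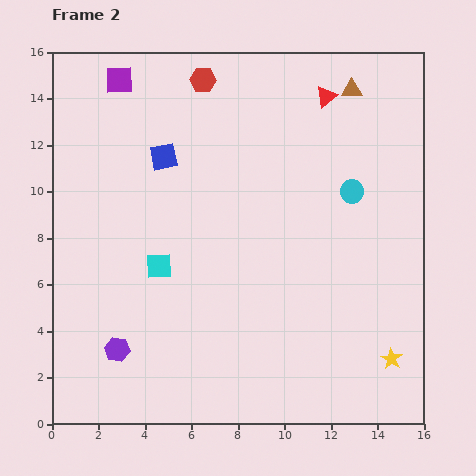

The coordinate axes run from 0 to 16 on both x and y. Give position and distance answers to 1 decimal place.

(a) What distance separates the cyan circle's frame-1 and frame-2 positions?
2.2

The cyan circle moved from (15.1, 10.0) to (12.9, 10.0), a distance of √(2.2² + 0.0²) ≈ 2.2.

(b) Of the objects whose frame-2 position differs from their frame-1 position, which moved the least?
the cyan square

(moved 0.7)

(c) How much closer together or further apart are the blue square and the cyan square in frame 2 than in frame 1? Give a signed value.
+1.2

Distance in frame 1: 3.5. Distance in frame 2: 4.7.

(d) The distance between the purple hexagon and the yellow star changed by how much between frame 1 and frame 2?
+0.8

Distance in frame 1: 11.0. Distance in frame 2: 11.8.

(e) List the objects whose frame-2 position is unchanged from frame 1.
the yellow star, the red triangle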